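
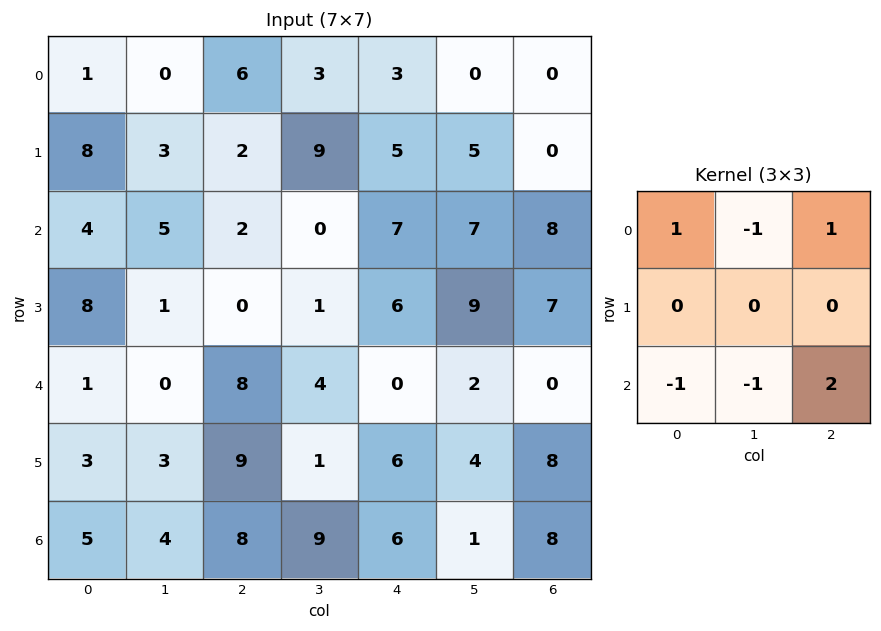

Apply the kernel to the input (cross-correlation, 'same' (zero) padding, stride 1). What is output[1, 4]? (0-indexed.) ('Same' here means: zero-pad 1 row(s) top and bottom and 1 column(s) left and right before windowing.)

The receptive field on the zero-padded input at this output position is [3 3 0 / 9 5 5 / 0 7 7]. Elementwise product with the kernel and sum: 3·1 + 3·-1 + 0·1 + 0·-1 + 7·-1 + 7·2.

7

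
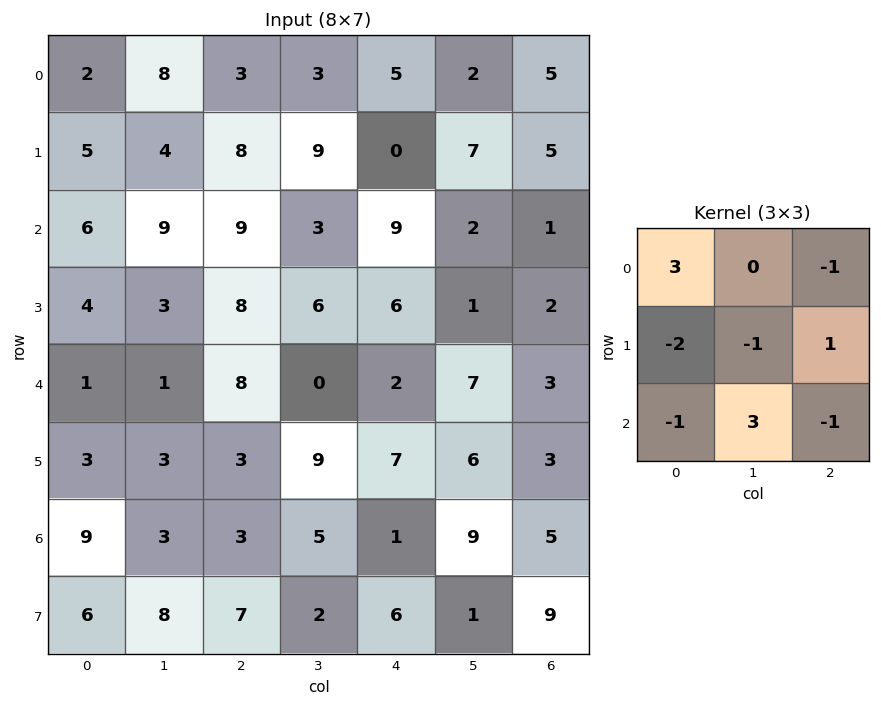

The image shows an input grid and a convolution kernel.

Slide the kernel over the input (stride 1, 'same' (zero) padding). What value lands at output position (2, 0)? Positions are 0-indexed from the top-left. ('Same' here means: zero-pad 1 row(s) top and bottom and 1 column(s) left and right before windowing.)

8

The receptive field on the zero-padded input at this output position is [0 5 4 / 0 6 9 / 0 4 3]. Elementwise product with the kernel and sum: 0·3 + 4·-1 + 0·-2 + 6·-1 + 9·1 + 0·-1 + 4·3 + 3·-1.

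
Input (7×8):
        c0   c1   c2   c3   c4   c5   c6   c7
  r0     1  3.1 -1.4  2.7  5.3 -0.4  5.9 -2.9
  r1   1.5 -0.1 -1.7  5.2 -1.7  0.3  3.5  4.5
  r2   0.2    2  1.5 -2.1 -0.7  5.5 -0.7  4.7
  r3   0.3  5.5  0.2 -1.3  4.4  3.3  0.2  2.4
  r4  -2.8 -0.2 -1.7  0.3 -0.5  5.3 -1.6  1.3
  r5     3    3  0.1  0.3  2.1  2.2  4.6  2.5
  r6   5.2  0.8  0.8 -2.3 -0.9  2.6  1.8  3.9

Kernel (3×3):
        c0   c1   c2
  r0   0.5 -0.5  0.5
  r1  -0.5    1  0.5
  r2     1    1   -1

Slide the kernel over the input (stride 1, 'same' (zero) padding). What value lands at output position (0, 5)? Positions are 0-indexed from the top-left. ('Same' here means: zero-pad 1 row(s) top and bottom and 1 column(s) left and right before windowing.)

The receptive field on the zero-padded input at this output position is [0 0 0 / 5.3 -0.4 5.9 / -1.7 0.3 3.5]. Elementwise product with the kernel and sum: 0·0.5 + 0·-0.5 + 0·0.5 + 5.3·-0.5 + -0.4·1 + 5.9·0.5 + -1.7·1 + 0.3·1 + 3.5·-1.

-5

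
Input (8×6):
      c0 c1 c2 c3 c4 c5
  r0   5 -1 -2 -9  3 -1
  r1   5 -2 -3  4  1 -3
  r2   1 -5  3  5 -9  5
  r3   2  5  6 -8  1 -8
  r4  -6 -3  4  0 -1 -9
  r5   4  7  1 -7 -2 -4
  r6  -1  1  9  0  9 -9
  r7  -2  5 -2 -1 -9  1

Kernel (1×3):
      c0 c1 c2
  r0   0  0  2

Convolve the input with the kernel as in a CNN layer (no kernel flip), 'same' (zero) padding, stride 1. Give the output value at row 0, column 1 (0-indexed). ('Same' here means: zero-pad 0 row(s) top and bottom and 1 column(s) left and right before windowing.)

-4

The receptive field on the zero-padded input at this output position is [5 -1 -2]. Elementwise product with the kernel and sum: -2·2.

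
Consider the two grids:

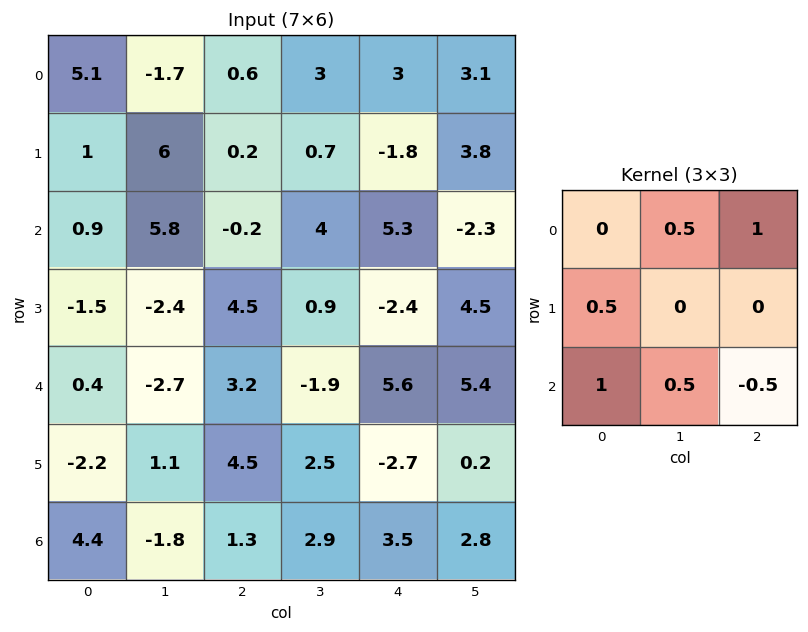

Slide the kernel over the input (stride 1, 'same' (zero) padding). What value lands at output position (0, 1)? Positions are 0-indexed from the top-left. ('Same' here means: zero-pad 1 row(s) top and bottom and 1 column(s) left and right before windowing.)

The receptive field on the zero-padded input at this output position is [0 0 0 / 5.1 -1.7 0.6 / 1 6 0.2]. Elementwise product with the kernel and sum: 0·0.5 + 0·1 + 5.1·0.5 + 1·1 + 6·0.5 + 0.2·-0.5.

6.45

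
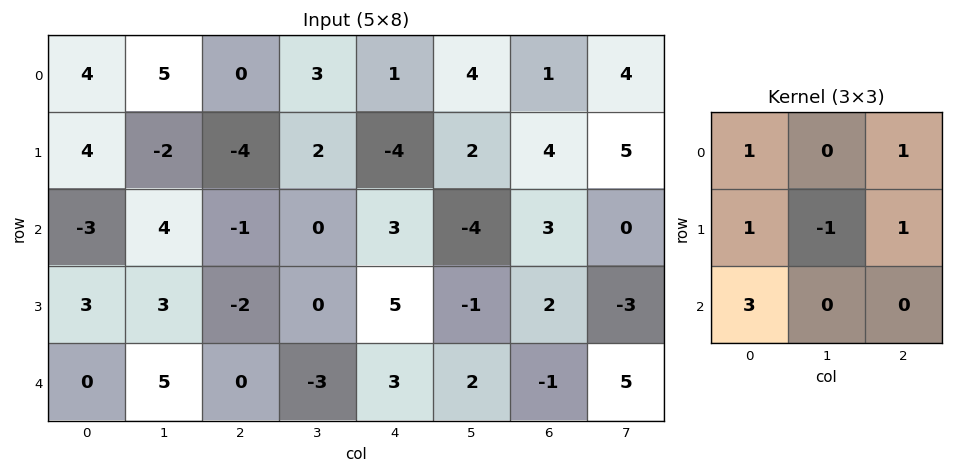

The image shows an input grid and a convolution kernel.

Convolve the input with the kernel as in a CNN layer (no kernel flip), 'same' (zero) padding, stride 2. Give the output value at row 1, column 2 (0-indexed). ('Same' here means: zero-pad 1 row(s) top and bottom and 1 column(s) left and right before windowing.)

The receptive field on the zero-padded input at this output position is [2 -4 2 / 0 3 -4 / 0 5 -1]. Elementwise product with the kernel and sum: 2·1 + 2·1 + 0·1 + 3·-1 + -4·1 + 0·3.

-3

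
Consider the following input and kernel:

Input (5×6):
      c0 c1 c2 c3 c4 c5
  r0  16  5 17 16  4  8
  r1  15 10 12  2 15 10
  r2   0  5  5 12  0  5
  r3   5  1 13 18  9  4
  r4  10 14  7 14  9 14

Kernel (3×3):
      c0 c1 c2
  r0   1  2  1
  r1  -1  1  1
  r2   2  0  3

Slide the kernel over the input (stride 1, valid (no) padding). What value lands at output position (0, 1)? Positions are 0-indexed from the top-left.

The receptive field on the input at this output position is [5 17 16 / 10 12 2 / 5 5 12]. Elementwise product with the kernel and sum: 5·1 + 17·2 + 16·1 + 10·-1 + 12·1 + 2·1 + 5·2 + 12·3.

105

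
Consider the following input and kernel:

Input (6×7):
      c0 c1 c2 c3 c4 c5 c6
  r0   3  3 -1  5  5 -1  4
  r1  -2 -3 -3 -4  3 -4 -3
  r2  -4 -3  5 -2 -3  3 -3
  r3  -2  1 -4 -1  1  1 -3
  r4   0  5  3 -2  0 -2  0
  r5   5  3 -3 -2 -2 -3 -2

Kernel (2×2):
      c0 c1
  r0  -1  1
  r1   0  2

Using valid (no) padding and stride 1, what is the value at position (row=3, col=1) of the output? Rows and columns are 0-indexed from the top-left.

1

The receptive field on the input at this output position is [1 -4 / 5 3]. Elementwise product with the kernel and sum: 1·-1 + -4·1 + 3·2.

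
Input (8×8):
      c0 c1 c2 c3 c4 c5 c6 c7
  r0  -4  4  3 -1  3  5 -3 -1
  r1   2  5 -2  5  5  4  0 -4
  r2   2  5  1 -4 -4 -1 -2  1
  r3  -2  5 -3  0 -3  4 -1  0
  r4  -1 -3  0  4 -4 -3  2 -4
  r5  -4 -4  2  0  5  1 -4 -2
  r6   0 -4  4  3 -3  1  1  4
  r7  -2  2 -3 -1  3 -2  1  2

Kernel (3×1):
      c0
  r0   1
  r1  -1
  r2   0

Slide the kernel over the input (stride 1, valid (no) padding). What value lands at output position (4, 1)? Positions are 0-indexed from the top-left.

1

The receptive field on the input at this output position is [-3 / -4 / -4]. Elementwise product with the kernel and sum: -3·1 + -4·-1.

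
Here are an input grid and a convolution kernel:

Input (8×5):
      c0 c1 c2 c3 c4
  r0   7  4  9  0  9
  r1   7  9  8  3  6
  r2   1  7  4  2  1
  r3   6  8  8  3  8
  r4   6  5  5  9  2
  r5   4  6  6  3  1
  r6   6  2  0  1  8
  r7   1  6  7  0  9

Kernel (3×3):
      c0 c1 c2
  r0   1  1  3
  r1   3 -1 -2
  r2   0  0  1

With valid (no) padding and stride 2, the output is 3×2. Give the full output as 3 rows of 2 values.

Output[0,0]: The receptive field on the input at this output position is [7 4 9 / 7 9 8 / 1 7 4]. Elementwise product with the kernel and sum: 7·1 + 4·1 + 9·3 + 7·3 + 9·-1 + 8·-2 + 4·1.
Output[0,1]: The receptive field on the input at this output position is [9 0 9 / 8 3 6 / 4 2 1]. Elementwise product with the kernel and sum: 9·1 + 0·1 + 9·3 + 8·3 + 3·-1 + 6·-2 + 1·1.

38 46
19 16
20 41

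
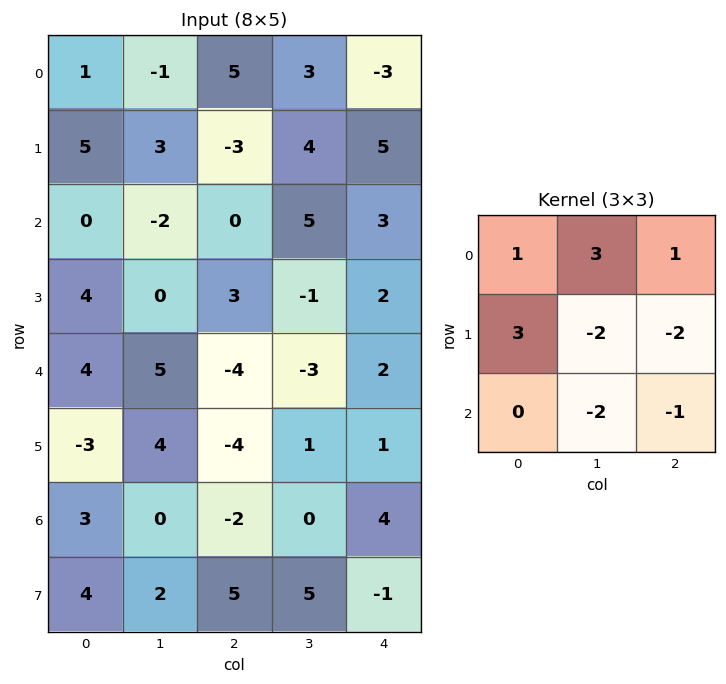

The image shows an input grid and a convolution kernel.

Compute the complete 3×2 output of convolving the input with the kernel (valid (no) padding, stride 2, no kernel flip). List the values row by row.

Output[0,0]: The receptive field on the input at this output position is [1 -1 5 / 5 3 -3 / 0 -2 0]. Elementwise product with the kernel and sum: 1·1 + -1·3 + 5·1 + 5·3 + 3·-2 + -3·-2 + -2·-2 + 0·-1.

22 -29
-6 29
8 -31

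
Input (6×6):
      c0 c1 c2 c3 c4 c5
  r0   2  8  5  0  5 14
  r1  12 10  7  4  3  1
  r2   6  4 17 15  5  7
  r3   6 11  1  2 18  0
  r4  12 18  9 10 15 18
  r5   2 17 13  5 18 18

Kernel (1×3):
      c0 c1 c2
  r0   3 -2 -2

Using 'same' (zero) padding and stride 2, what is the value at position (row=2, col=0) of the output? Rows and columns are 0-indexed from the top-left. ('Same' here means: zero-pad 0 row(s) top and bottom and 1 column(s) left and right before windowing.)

-60

The receptive field on the zero-padded input at this output position is [0 12 18]. Elementwise product with the kernel and sum: 0·3 + 12·-2 + 18·-2.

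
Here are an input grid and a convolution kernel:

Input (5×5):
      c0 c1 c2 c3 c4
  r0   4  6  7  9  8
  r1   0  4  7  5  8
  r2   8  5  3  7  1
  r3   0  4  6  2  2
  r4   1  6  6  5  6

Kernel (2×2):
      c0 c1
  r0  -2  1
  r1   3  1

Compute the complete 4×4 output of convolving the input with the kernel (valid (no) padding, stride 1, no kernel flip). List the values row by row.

Output[0,0]: The receptive field on the input at this output position is [4 6 / 0 4]. Elementwise product with the kernel and sum: 4·-2 + 6·1 + 0·3 + 4·1.

2 14 21 13
33 17 7 20
-7 11 21 -5
13 22 13 19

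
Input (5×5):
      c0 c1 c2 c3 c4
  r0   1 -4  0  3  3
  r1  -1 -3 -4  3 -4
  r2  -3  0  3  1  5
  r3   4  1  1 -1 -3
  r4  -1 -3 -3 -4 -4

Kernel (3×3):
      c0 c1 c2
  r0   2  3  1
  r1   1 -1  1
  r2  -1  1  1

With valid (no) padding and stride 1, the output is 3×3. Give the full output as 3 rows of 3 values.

-6 3 4
-17 -18 -1
-4 5 8

Output[0,0]: The receptive field on the input at this output position is [1 -4 0 / -1 -3 -4 / -3 0 3]. Elementwise product with the kernel and sum: 1·2 + -4·3 + 0·1 + -1·1 + -3·-1 + -4·1 + -3·-1 + 0·1 + 3·1.
Output[0,1]: The receptive field on the input at this output position is [-4 0 3 / -3 -4 3 / 0 3 1]. Elementwise product with the kernel and sum: -4·2 + 0·3 + 3·1 + -3·1 + -4·-1 + 3·1 + 0·-1 + 3·1 + 1·1.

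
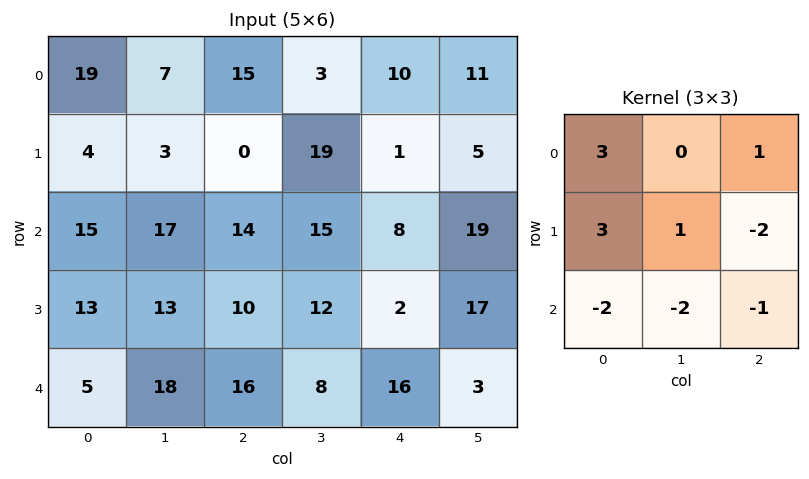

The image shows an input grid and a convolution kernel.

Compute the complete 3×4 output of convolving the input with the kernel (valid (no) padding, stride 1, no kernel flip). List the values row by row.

9 -82 6 3
-16 5 -4 32
29 15 24 17

Output[0,0]: The receptive field on the input at this output position is [19 7 15 / 4 3 0 / 15 17 14]. Elementwise product with the kernel and sum: 19·3 + 15·1 + 4·3 + 3·1 + 0·-2 + 15·-2 + 17·-2 + 14·-1.
Output[0,1]: The receptive field on the input at this output position is [7 15 3 / 3 0 19 / 17 14 15]. Elementwise product with the kernel and sum: 7·3 + 3·1 + 3·3 + 0·1 + 19·-2 + 17·-2 + 14·-2 + 15·-1.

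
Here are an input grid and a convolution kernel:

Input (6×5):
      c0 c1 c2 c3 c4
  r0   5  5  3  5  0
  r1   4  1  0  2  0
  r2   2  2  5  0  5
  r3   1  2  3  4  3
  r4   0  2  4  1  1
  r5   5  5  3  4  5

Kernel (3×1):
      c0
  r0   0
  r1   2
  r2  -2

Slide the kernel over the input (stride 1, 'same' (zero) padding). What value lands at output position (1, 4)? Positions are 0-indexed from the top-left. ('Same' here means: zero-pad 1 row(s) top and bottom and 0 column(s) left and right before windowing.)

-10

The receptive field on the zero-padded input at this output position is [0 / 0 / 5]. Elementwise product with the kernel and sum: 0·2 + 5·-2.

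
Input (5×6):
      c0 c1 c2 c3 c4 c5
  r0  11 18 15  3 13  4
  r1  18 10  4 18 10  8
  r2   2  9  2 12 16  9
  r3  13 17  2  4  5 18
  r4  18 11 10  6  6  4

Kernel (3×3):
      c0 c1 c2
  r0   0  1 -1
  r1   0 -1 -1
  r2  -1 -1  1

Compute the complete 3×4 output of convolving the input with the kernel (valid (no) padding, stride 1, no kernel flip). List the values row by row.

-20 -9 -36 -28
-33 -43 -21 -14
-31 -31 -23 -24

Output[0,0]: The receptive field on the input at this output position is [11 18 15 / 18 10 4 / 2 9 2]. Elementwise product with the kernel and sum: 18·1 + 15·-1 + 10·-1 + 4·-1 + 2·-1 + 9·-1 + 2·1.
Output[0,1]: The receptive field on the input at this output position is [18 15 3 / 10 4 18 / 9 2 12]. Elementwise product with the kernel and sum: 15·1 + 3·-1 + 4·-1 + 18·-1 + 9·-1 + 2·-1 + 12·1.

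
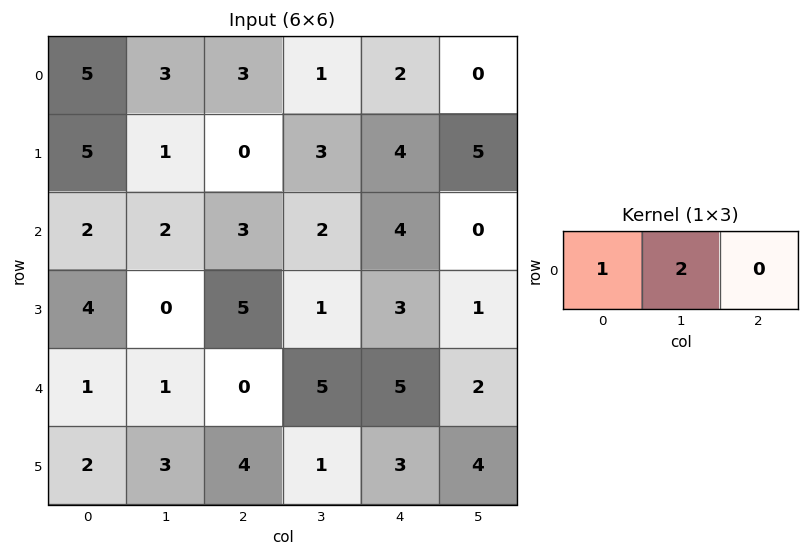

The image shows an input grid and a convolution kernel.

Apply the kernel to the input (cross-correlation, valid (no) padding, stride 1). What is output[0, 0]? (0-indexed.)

The receptive field on the input at this output position is [5 3 3]. Elementwise product with the kernel and sum: 5·1 + 3·2.

11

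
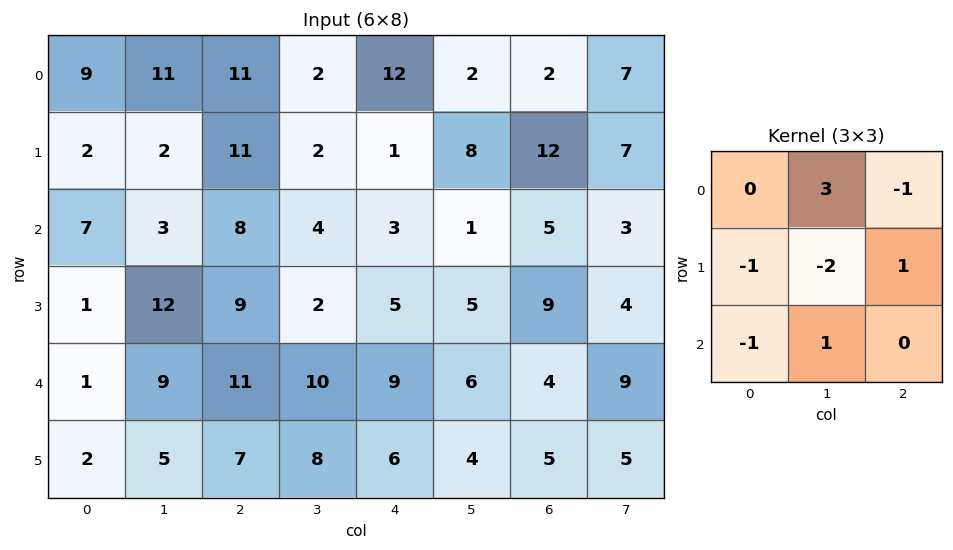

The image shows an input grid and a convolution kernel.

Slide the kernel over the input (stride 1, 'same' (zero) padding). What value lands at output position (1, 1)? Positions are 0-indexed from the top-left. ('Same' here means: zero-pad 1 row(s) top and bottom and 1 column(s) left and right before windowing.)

The receptive field on the zero-padded input at this output position is [9 11 11 / 2 2 11 / 7 3 8]. Elementwise product with the kernel and sum: 11·3 + 11·-1 + 2·-1 + 2·-2 + 11·1 + 7·-1 + 3·1.

23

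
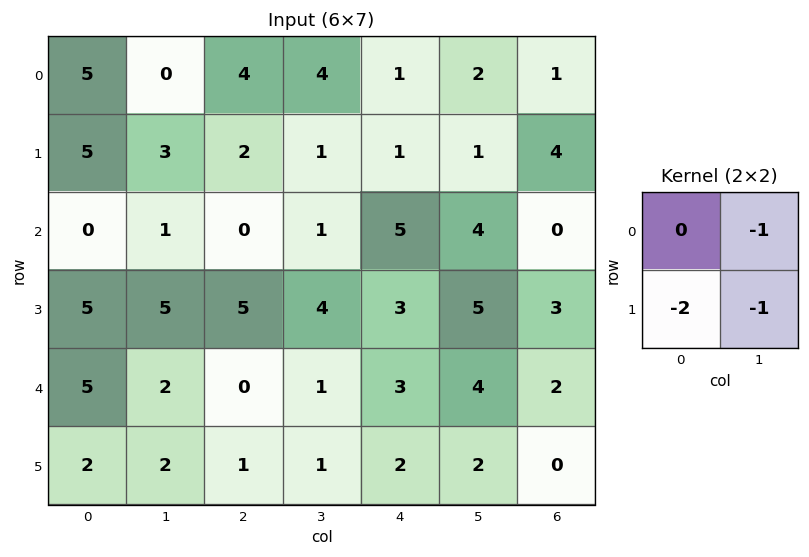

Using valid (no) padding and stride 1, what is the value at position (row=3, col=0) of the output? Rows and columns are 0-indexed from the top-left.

The receptive field on the input at this output position is [5 5 / 5 2]. Elementwise product with the kernel and sum: 5·-1 + 5·-2 + 2·-1.

-17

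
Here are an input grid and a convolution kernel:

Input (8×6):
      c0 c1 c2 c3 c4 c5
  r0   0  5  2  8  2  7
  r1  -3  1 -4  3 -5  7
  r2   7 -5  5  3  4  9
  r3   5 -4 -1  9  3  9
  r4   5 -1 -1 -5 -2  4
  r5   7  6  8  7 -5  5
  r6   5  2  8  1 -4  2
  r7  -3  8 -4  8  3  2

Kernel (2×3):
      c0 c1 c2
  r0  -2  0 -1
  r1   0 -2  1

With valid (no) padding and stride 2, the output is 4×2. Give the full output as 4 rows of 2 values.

Output[0,0]: The receptive field on the input at this output position is [0 5 2 / -3 1 -4]. Elementwise product with the kernel and sum: 0·-2 + 2·-1 + 1·-2 + -4·1.

-8 -17
-12 -29
-13 -15
-38 -25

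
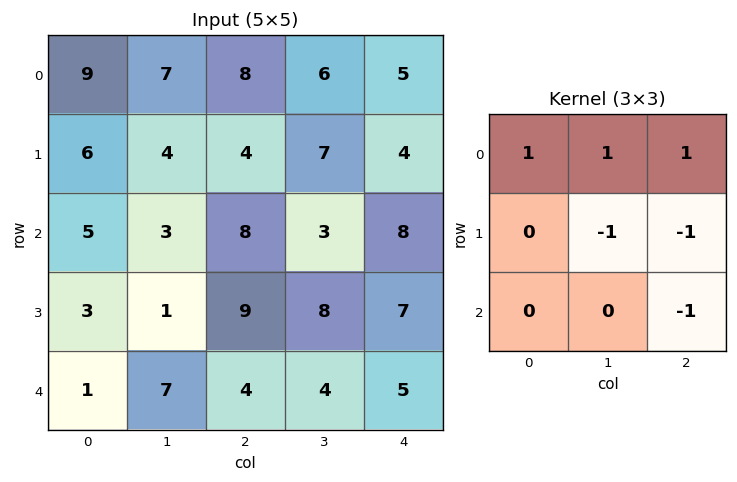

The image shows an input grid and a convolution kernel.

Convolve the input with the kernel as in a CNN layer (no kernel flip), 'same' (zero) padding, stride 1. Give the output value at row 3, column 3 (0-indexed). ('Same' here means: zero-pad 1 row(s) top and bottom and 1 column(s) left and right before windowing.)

The receptive field on the zero-padded input at this output position is [8 3 8 / 9 8 7 / 4 4 5]. Elementwise product with the kernel and sum: 8·1 + 3·1 + 8·1 + 8·-1 + 7·-1 + 5·-1.

-1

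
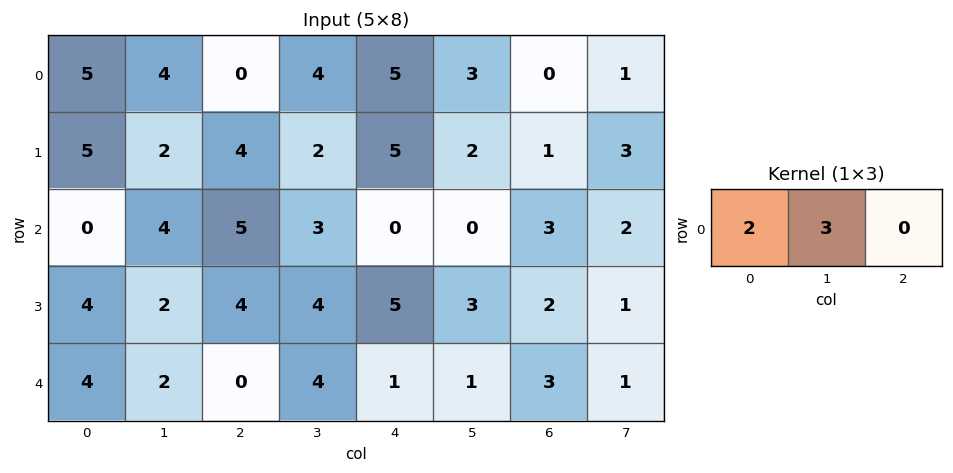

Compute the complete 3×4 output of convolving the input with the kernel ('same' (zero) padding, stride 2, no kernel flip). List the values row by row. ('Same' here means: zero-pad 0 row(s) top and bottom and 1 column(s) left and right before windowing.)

Output[0,0]: The receptive field on the zero-padded input at this output position is [0 5 4]. Elementwise product with the kernel and sum: 0·2 + 5·3.

15 8 23 6
0 23 6 9
12 4 11 11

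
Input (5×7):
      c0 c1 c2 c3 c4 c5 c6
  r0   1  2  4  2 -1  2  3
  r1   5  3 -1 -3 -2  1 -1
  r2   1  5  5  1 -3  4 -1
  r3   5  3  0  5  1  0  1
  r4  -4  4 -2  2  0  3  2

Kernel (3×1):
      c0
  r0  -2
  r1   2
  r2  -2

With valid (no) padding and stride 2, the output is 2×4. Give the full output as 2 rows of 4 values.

Output[0,0]: The receptive field on the input at this output position is [1 / 5 / 1]. Elementwise product with the kernel and sum: 1·-2 + 5·2 + 1·-2.
Output[0,1]: The receptive field on the input at this output position is [4 / -1 / 5]. Elementwise product with the kernel and sum: 4·-2 + -1·2 + 5·-2.

6 -20 4 -6
16 -6 8 0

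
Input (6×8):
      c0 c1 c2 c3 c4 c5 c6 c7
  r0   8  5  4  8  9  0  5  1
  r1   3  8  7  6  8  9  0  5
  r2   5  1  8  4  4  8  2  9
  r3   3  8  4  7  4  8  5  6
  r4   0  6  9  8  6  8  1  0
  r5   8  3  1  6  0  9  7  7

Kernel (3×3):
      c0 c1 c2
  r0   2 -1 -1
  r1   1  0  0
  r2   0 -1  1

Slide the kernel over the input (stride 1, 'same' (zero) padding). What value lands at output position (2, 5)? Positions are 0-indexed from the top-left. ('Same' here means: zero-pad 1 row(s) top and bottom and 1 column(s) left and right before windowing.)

The receptive field on the zero-padded input at this output position is [8 9 0 / 4 8 2 / 4 8 5]. Elementwise product with the kernel and sum: 8·2 + 9·-1 + 0·-1 + 4·1 + 8·-1 + 5·1.

8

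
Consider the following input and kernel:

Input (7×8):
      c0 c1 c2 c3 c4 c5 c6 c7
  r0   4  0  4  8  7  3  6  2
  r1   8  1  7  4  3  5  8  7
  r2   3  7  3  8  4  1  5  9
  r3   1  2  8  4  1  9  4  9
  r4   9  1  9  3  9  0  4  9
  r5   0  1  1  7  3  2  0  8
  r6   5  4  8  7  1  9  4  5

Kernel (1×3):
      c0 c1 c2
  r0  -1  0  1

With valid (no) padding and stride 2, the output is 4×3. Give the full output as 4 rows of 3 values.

Output[0,0]: The receptive field on the input at this output position is [4 0 4]. Elementwise product with the kernel and sum: 4·-1 + 4·1.
Output[0,1]: The receptive field on the input at this output position is [4 8 7]. Elementwise product with the kernel and sum: 4·-1 + 7·1.

0 3 -1
0 1 1
0 0 -5
3 -7 3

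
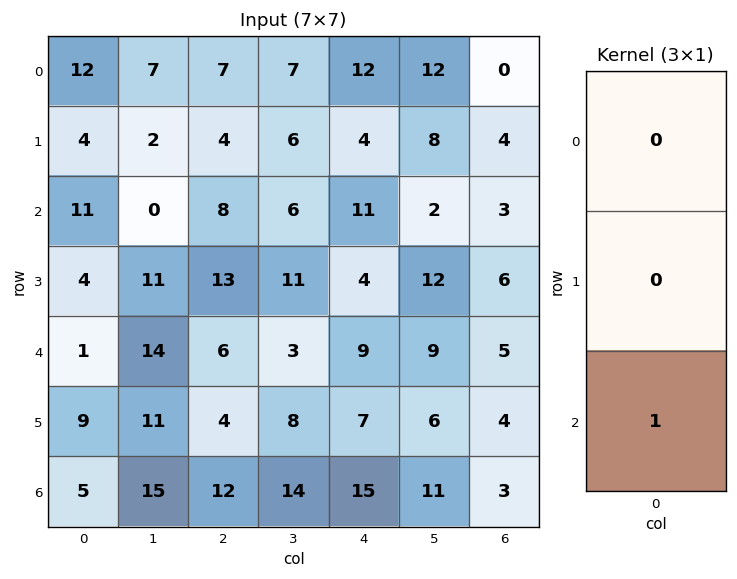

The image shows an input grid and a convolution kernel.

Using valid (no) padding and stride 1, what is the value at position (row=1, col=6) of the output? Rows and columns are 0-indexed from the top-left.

6

The receptive field on the input at this output position is [4 / 3 / 6]. Elementwise product with the kernel and sum: 6·1.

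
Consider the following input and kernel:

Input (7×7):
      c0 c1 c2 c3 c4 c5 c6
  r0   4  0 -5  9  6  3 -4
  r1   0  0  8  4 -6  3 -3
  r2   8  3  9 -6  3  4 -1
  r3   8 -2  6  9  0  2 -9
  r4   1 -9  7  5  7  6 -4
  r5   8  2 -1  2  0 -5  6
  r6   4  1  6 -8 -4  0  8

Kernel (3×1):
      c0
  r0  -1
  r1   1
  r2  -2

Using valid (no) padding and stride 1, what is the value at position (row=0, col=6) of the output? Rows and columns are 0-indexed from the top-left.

The receptive field on the input at this output position is [-4 / -3 / -1]. Elementwise product with the kernel and sum: -4·-1 + -3·1 + -1·-2.

3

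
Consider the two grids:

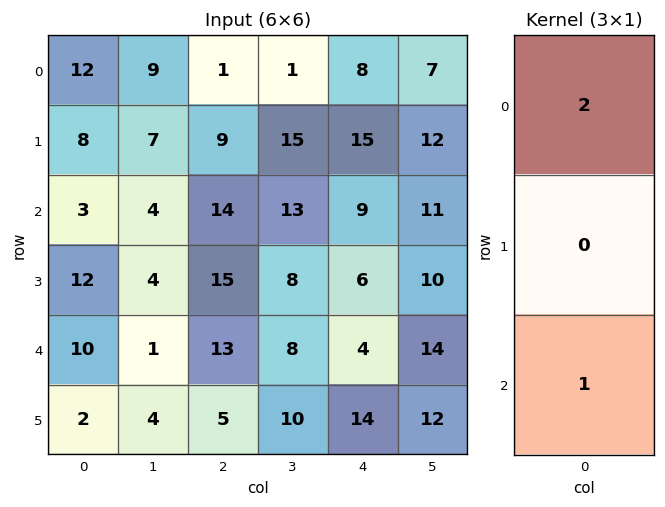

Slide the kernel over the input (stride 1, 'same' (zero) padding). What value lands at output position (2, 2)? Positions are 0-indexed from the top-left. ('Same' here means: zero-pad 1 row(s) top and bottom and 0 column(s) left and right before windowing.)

The receptive field on the zero-padded input at this output position is [9 / 14 / 15]. Elementwise product with the kernel and sum: 9·2 + 15·1.

33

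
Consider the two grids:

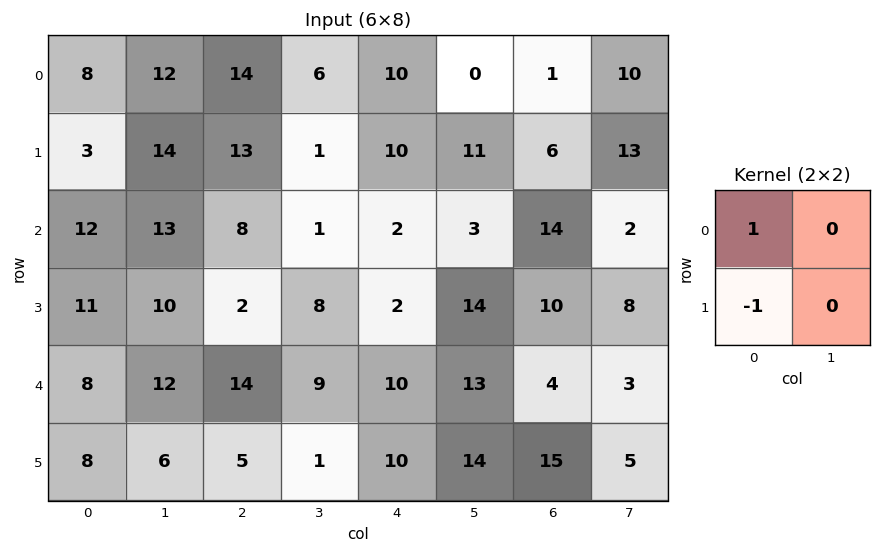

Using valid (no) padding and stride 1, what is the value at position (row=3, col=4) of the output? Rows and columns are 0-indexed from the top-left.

The receptive field on the input at this output position is [2 14 / 10 13]. Elementwise product with the kernel and sum: 2·1 + 10·-1.

-8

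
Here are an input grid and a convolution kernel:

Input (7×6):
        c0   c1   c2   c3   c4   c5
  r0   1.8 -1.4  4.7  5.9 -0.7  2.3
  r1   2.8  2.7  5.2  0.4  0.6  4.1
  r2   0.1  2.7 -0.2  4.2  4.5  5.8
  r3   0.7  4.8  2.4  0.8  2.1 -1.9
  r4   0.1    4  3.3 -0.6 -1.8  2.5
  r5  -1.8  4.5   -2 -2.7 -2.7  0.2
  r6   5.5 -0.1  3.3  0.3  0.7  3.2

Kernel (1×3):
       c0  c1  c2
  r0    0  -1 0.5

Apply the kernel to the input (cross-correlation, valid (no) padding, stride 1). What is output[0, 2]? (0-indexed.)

-6.25

The receptive field on the input at this output position is [4.7 5.9 -0.7]. Elementwise product with the kernel and sum: 5.9·-1 + -0.7·0.5.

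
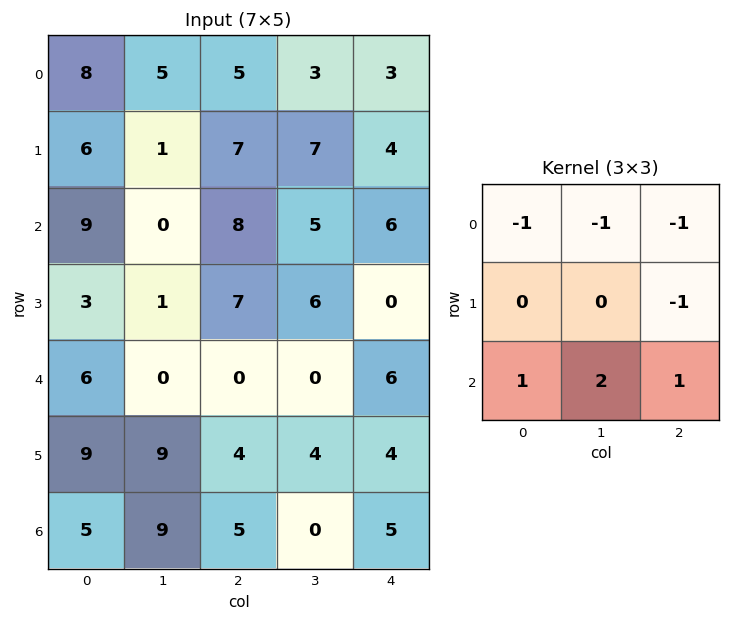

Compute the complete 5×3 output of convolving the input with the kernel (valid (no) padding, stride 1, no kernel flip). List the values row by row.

-8 1 9
-10 1 -5
-18 -19 -13
20 7 -3
18 15 0

Output[0,0]: The receptive field on the input at this output position is [8 5 5 / 6 1 7 / 9 0 8]. Elementwise product with the kernel and sum: 8·-1 + 5·-1 + 5·-1 + 7·-1 + 9·1 + 0·2 + 8·1.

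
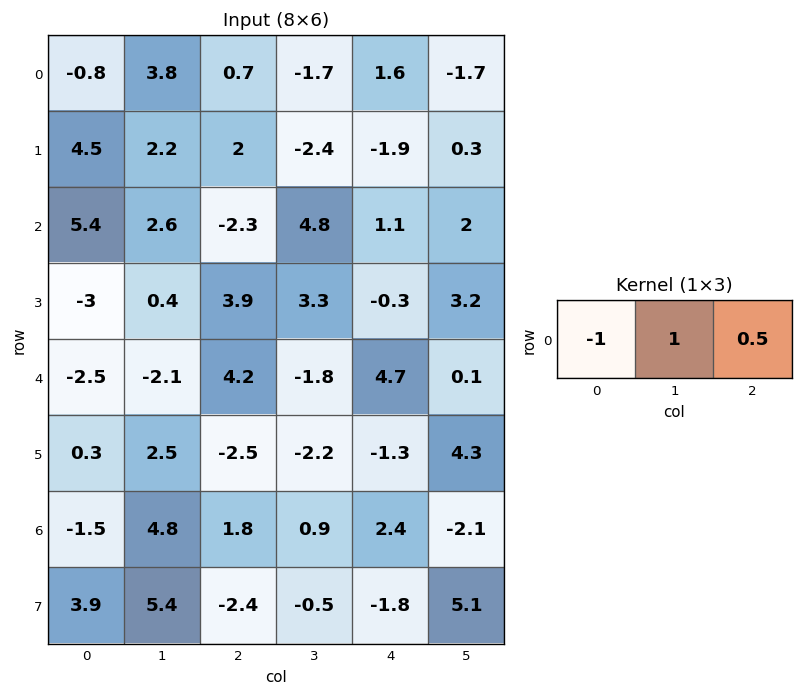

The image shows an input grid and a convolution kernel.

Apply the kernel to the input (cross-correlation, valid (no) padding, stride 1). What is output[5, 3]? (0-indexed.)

The receptive field on the input at this output position is [-2.2 -1.3 4.3]. Elementwise product with the kernel and sum: -2.2·-1 + -1.3·1 + 4.3·0.5.

3.05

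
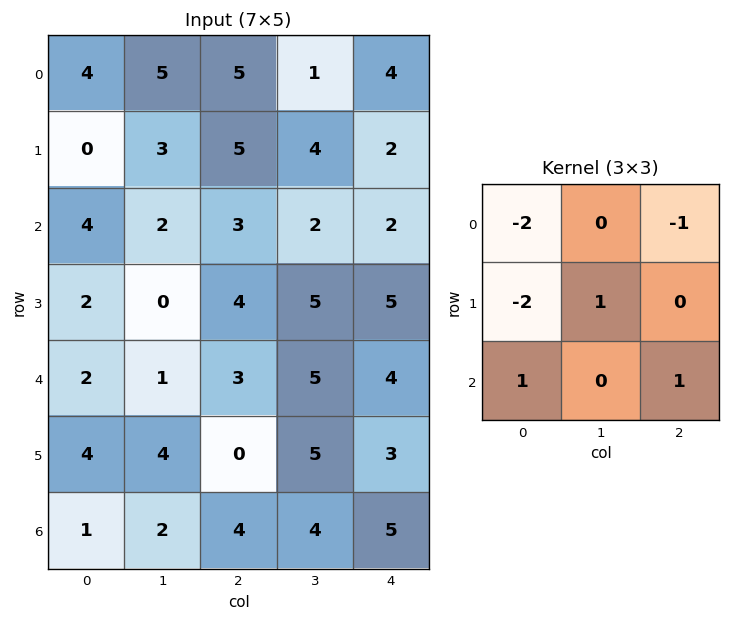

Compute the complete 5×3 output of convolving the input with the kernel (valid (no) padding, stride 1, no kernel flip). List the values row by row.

Output[0,0]: The receptive field on the input at this output position is [4 5 5 / 0 3 5 / 4 2 3]. Elementwise product with the kernel and sum: 4·-2 + 5·-1 + 0·-2 + 3·1 + 4·1 + 3·1.

-3 -8 -15
-5 -6 -7
-10 4 -4
-7 5 -11
-6 -9 4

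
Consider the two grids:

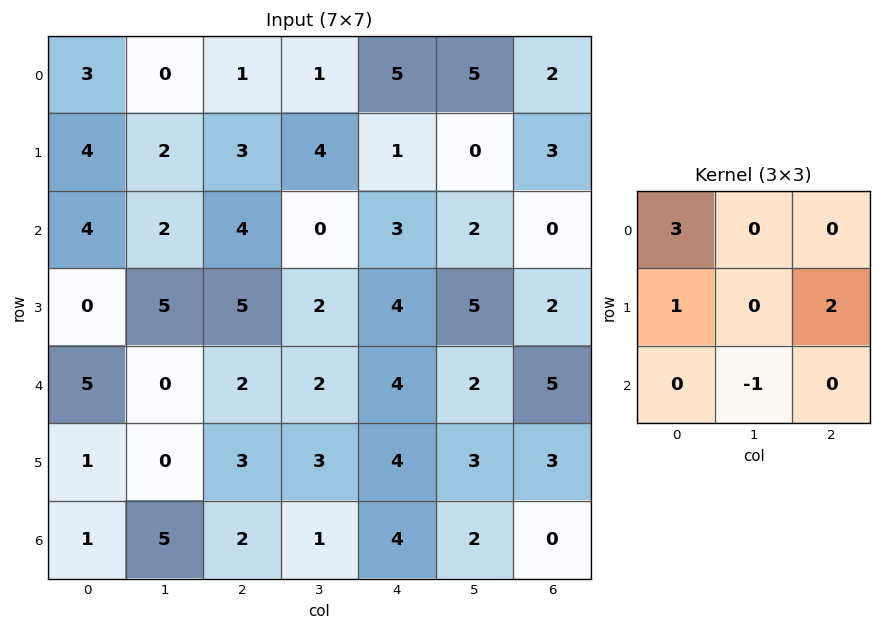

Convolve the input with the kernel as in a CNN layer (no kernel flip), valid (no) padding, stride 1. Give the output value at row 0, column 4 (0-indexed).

The receptive field on the input at this output position is [5 5 2 / 1 0 3 / 3 2 0]. Elementwise product with the kernel and sum: 5·3 + 1·1 + 3·2 + 2·-1.

20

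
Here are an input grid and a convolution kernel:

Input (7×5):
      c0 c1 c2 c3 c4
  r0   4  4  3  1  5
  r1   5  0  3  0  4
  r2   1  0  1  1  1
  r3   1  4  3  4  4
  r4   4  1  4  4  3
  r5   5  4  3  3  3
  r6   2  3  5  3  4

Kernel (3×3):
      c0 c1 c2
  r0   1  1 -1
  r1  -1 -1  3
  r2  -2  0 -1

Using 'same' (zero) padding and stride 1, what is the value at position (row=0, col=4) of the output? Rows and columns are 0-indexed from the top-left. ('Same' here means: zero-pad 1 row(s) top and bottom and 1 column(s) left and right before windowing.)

-6

The receptive field on the zero-padded input at this output position is [0 0 0 / 1 5 0 / 0 4 0]. Elementwise product with the kernel and sum: 0·1 + 0·1 + 0·-1 + 1·-1 + 5·-1 + 0·3 + 0·-2 + 0·-1.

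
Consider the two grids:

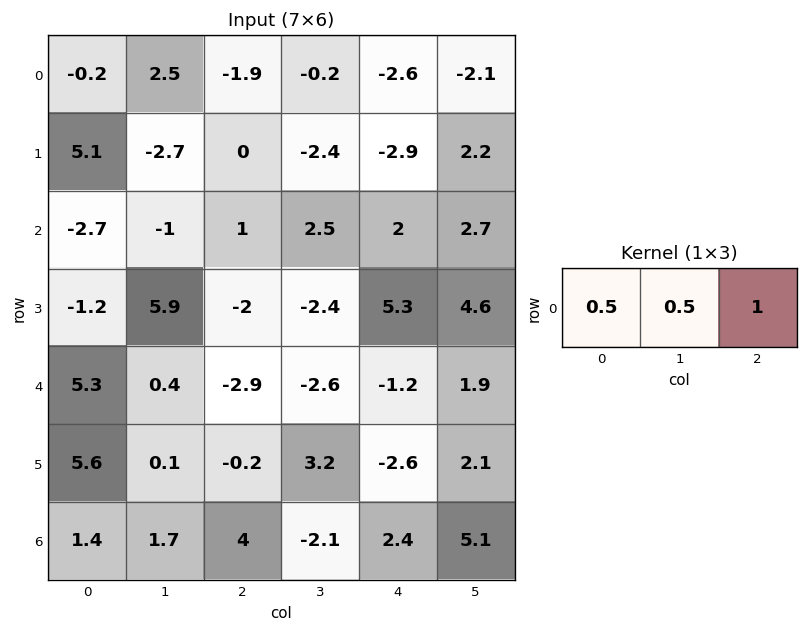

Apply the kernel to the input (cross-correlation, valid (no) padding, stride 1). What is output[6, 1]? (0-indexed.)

0.75

The receptive field on the input at this output position is [1.7 4 -2.1]. Elementwise product with the kernel and sum: 1.7·0.5 + 4·0.5 + -2.1·1.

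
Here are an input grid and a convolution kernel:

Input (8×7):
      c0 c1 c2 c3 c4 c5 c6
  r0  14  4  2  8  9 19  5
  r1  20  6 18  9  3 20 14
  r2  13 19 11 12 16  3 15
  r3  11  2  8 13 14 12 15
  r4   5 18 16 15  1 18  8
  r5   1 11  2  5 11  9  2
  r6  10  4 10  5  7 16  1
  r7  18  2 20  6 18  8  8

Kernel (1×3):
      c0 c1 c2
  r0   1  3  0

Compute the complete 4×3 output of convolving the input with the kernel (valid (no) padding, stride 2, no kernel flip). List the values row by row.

Output[0,0]: The receptive field on the input at this output position is [14 4 2]. Elementwise product with the kernel and sum: 14·1 + 4·3.
Output[0,1]: The receptive field on the input at this output position is [2 8 9]. Elementwise product with the kernel and sum: 2·1 + 8·3.

26 26 66
70 47 25
59 61 55
22 25 55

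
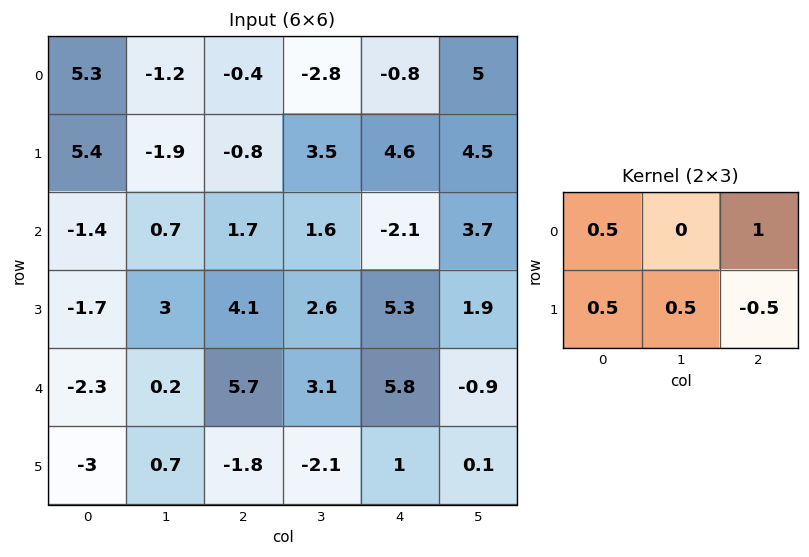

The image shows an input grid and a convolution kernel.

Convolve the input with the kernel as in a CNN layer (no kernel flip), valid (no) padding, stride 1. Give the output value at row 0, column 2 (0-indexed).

The receptive field on the input at this output position is [-0.4 -2.8 -0.8 / -0.8 3.5 4.6]. Elementwise product with the kernel and sum: -0.4·0.5 + -0.8·1 + -0.8·0.5 + 3.5·0.5 + 4.6·-0.5.

-1.95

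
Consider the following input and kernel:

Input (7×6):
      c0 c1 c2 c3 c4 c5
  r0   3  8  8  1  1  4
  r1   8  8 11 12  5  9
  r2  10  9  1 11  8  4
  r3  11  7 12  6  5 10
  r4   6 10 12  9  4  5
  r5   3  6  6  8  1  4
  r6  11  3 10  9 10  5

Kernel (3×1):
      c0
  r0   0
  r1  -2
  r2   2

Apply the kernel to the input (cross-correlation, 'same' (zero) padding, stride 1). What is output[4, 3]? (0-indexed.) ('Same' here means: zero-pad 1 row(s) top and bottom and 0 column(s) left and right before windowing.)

-2

The receptive field on the zero-padded input at this output position is [6 / 9 / 8]. Elementwise product with the kernel and sum: 9·-2 + 8·2.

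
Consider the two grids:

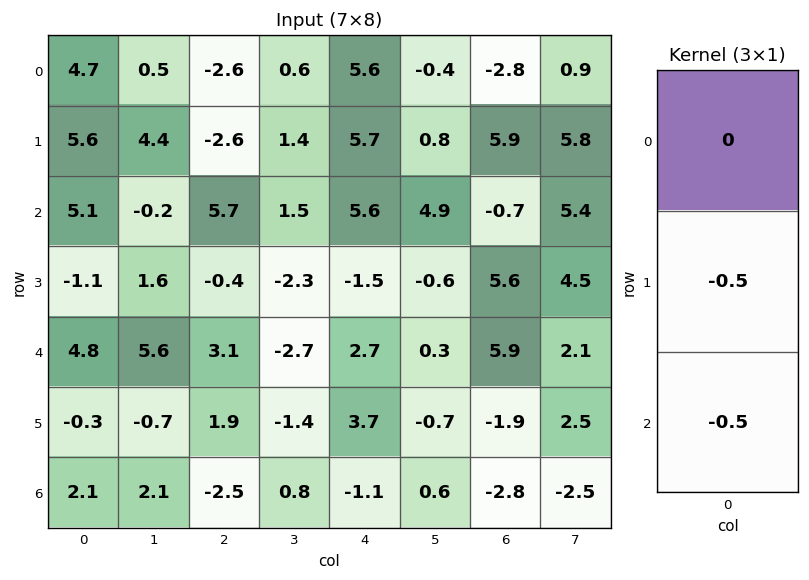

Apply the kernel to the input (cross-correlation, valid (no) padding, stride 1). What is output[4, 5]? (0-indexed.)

0.05

The receptive field on the input at this output position is [0.3 / -0.7 / 0.6]. Elementwise product with the kernel and sum: -0.7·-0.5 + 0.6·-0.5.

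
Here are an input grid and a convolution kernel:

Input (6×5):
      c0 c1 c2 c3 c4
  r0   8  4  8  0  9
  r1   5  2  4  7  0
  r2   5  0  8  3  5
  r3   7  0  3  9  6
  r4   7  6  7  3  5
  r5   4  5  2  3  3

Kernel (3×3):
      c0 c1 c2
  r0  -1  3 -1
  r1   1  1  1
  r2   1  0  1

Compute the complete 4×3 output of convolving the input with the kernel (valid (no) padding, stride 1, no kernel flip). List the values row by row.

20 36 7
20 23 42
11 42 26
16 24 38

Output[0,0]: The receptive field on the input at this output position is [8 4 8 / 5 2 4 / 5 0 8]. Elementwise product with the kernel and sum: 8·-1 + 4·3 + 8·-1 + 5·1 + 2·1 + 4·1 + 5·1 + 8·1.
Output[0,1]: The receptive field on the input at this output position is [4 8 0 / 2 4 7 / 0 8 3]. Elementwise product with the kernel and sum: 4·-1 + 8·3 + 0·-1 + 2·1 + 4·1 + 7·1 + 0·1 + 3·1.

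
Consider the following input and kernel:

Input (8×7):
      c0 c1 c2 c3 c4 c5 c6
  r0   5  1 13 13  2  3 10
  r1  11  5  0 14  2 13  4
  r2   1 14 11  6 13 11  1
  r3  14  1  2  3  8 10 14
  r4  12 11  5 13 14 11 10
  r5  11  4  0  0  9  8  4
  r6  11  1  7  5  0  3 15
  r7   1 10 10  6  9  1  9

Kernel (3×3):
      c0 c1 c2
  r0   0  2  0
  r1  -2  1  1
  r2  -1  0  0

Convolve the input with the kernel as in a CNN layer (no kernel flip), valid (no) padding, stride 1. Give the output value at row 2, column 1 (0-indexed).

The receptive field on the input at this output position is [14 11 6 / 1 2 3 / 11 5 13]. Elementwise product with the kernel and sum: 11·2 + 1·-2 + 2·1 + 3·1 + 11·-1.

14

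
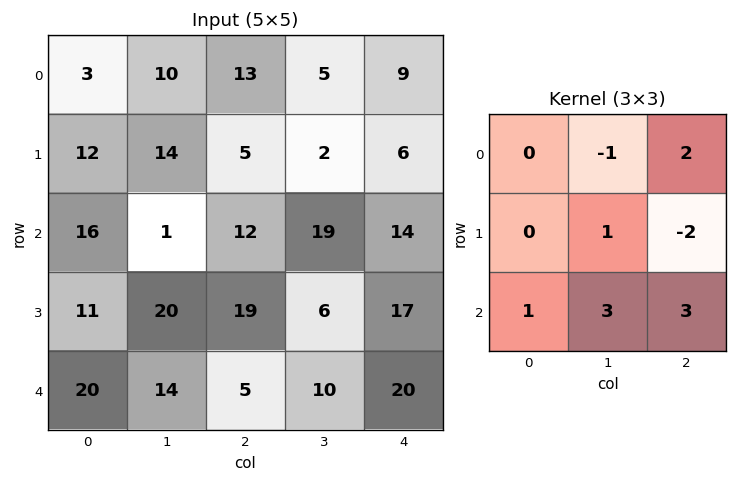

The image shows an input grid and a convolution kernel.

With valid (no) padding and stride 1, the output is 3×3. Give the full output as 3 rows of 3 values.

Output[0,0]: The receptive field on the input at this output position is [3 10 13 / 12 14 5 / 16 1 12]. Elementwise product with the kernel and sum: 10·-1 + 13·2 + 14·1 + 5·-2 + 16·1 + 1·3 + 12·3.

75 92 114
101 68 89
82 92 76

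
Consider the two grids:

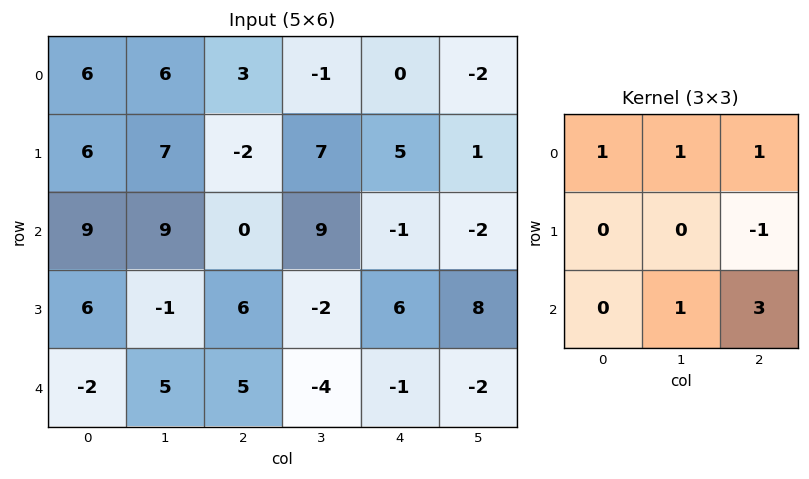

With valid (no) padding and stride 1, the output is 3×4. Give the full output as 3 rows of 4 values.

26 28 3 -11
28 3 27 45
32 13 -5 -9

Output[0,0]: The receptive field on the input at this output position is [6 6 3 / 6 7 -2 / 9 9 0]. Elementwise product with the kernel and sum: 6·1 + 6·1 + 3·1 + -2·-1 + 9·1 + 0·3.
Output[0,1]: The receptive field on the input at this output position is [6 3 -1 / 7 -2 7 / 9 0 9]. Elementwise product with the kernel and sum: 6·1 + 3·1 + -1·1 + 7·-1 + 0·1 + 9·3.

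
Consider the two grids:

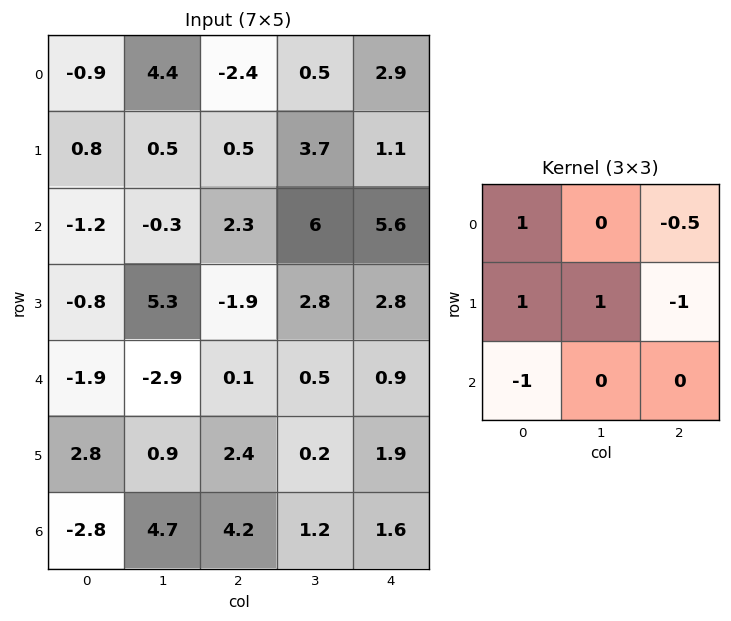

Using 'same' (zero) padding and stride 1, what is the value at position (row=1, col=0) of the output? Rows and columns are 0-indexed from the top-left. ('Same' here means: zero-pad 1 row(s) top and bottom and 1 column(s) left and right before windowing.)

-1.9

The receptive field on the zero-padded input at this output position is [0 -0.9 4.4 / 0 0.8 0.5 / 0 -1.2 -0.3]. Elementwise product with the kernel and sum: 0·1 + 4.4·-0.5 + 0·1 + 0.8·1 + 0.5·-1 + 0·-1.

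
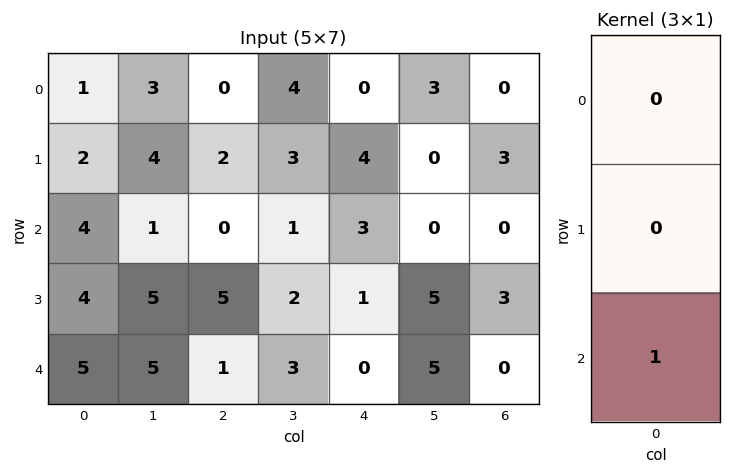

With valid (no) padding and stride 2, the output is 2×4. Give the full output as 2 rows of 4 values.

4 0 3 0
5 1 0 0

Output[0,0]: The receptive field on the input at this output position is [1 / 2 / 4]. Elementwise product with the kernel and sum: 4·1.
Output[0,1]: The receptive field on the input at this output position is [0 / 2 / 0]. Elementwise product with the kernel and sum: 0·1.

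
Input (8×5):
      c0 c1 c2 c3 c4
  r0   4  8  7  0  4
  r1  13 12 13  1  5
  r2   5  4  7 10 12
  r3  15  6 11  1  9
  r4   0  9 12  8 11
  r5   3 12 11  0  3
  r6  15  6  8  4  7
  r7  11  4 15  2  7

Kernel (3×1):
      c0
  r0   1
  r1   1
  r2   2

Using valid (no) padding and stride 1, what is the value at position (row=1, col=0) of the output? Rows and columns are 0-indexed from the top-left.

48

The receptive field on the input at this output position is [13 / 5 / 15]. Elementwise product with the kernel and sum: 13·1 + 5·1 + 15·2.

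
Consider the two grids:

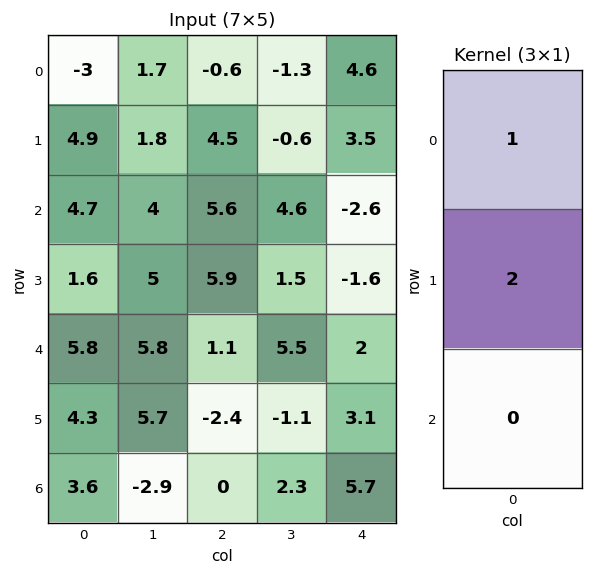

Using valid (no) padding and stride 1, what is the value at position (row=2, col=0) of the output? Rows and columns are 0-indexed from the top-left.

The receptive field on the input at this output position is [4.7 / 1.6 / 5.8]. Elementwise product with the kernel and sum: 4.7·1 + 1.6·2.

7.9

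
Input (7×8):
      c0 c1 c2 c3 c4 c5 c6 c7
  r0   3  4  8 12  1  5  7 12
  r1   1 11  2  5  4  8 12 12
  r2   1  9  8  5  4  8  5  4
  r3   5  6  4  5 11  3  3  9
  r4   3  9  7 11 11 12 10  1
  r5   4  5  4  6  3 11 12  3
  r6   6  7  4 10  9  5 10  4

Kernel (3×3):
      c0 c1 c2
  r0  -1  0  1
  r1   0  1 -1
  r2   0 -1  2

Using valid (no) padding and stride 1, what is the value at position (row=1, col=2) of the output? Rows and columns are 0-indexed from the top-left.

The receptive field on the input at this output position is [2 5 4 / 8 5 4 / 4 5 11]. Elementwise product with the kernel and sum: 2·-1 + 4·1 + 5·1 + 4·-1 + 5·-1 + 11·2.

20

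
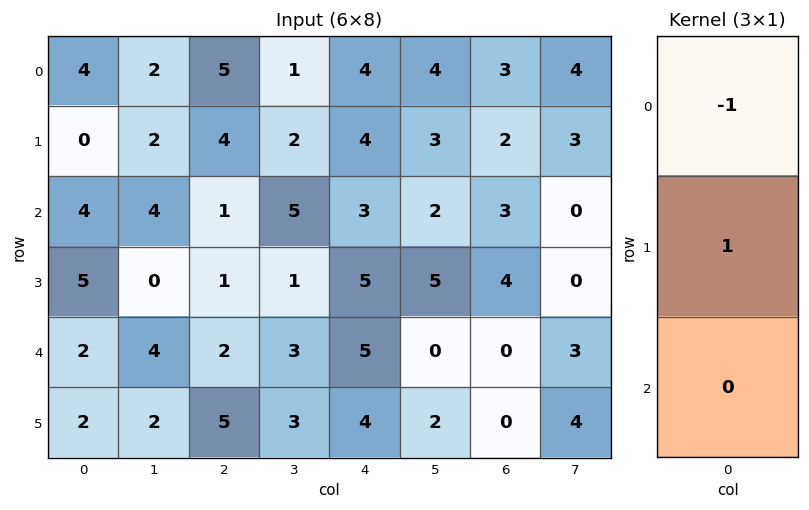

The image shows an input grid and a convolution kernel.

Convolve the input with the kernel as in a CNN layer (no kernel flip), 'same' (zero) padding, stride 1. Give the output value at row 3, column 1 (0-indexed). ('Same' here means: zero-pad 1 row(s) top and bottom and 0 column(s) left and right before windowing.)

The receptive field on the zero-padded input at this output position is [4 / 0 / 4]. Elementwise product with the kernel and sum: 4·-1 + 0·1.

-4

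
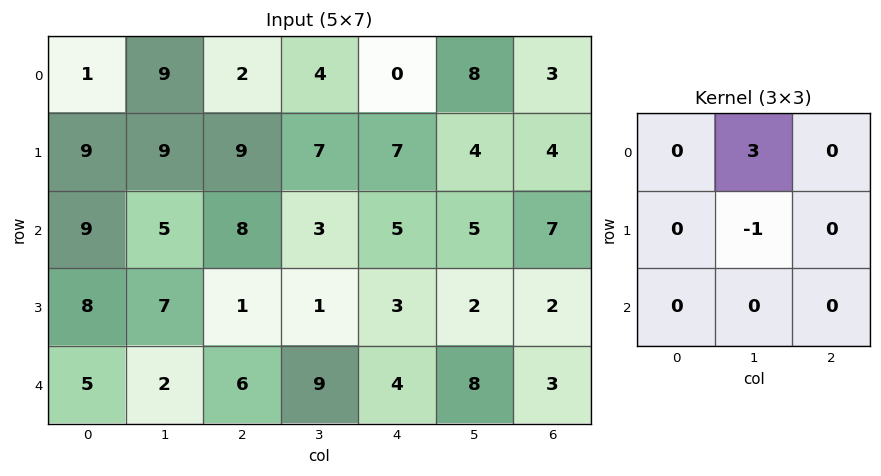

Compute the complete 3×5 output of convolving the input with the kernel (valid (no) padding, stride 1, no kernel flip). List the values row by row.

Output[0,0]: The receptive field on the input at this output position is [1 9 2 / 9 9 9 / 9 5 8]. Elementwise product with the kernel and sum: 9·3 + 9·-1.
Output[0,1]: The receptive field on the input at this output position is [9 2 4 / 9 9 7 / 5 8 3]. Elementwise product with the kernel and sum: 2·3 + 9·-1.

18 -3 5 -7 20
22 19 18 16 7
8 23 8 12 13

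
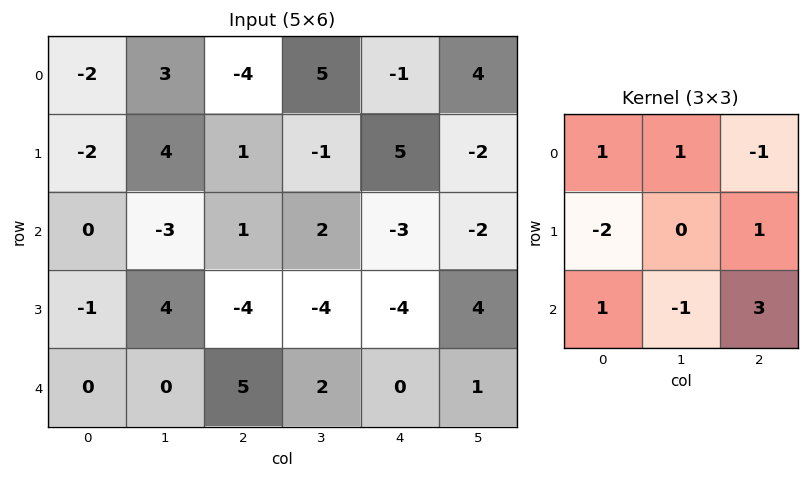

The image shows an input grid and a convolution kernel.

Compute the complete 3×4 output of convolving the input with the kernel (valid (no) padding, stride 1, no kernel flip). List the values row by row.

Output[0,0]: The receptive field on the input at this output position is [-2 3 -4 / -2 4 1 / 0 -3 1]. Elementwise product with the kernel and sum: -2·1 + 3·1 + -4·-1 + -2·-2 + 1·1 + 0·1 + -3·-1 + 1·3.

16 -13 -5 -1
-15 10 -22 12
9 -15 13 18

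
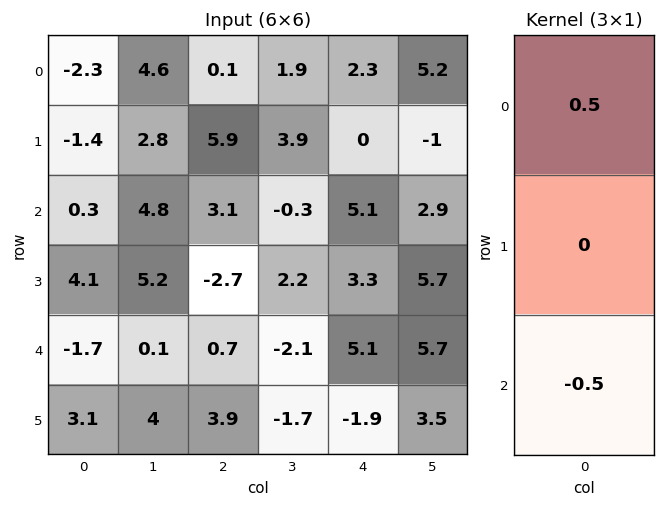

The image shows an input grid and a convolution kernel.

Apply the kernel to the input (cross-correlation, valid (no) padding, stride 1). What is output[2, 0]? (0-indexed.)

1

The receptive field on the input at this output position is [0.3 / 4.1 / -1.7]. Elementwise product with the kernel and sum: 0.3·0.5 + -1.7·-0.5.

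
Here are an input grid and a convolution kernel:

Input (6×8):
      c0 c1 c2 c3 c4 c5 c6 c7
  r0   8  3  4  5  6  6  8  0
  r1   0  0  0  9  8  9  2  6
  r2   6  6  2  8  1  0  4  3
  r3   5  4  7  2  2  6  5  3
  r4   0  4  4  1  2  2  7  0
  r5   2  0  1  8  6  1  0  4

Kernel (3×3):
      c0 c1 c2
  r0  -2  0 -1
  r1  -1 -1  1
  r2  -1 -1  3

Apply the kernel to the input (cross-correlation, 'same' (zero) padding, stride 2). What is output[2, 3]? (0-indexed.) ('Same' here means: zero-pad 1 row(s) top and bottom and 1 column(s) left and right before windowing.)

-13

The receptive field on the zero-padded input at this output position is [6 5 3 / 2 7 0 / 1 0 4]. Elementwise product with the kernel and sum: 6·-2 + 3·-1 + 2·-1 + 7·-1 + 0·1 + 1·-1 + 0·-1 + 4·3.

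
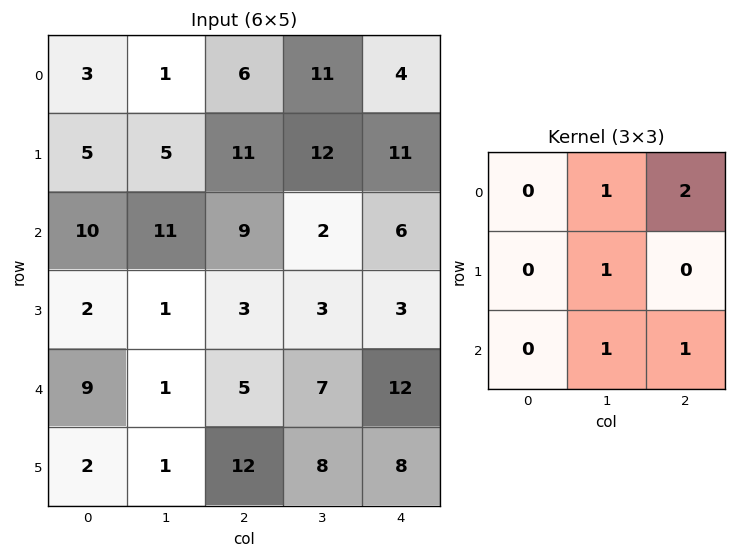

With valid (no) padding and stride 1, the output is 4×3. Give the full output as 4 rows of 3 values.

Output[0,0]: The receptive field on the input at this output position is [3 1 6 / 5 5 11 / 10 11 9]. Elementwise product with the kernel and sum: 1·1 + 6·2 + 5·1 + 11·1 + 9·1.

38 50 39
42 50 42
36 28 36
21 34 32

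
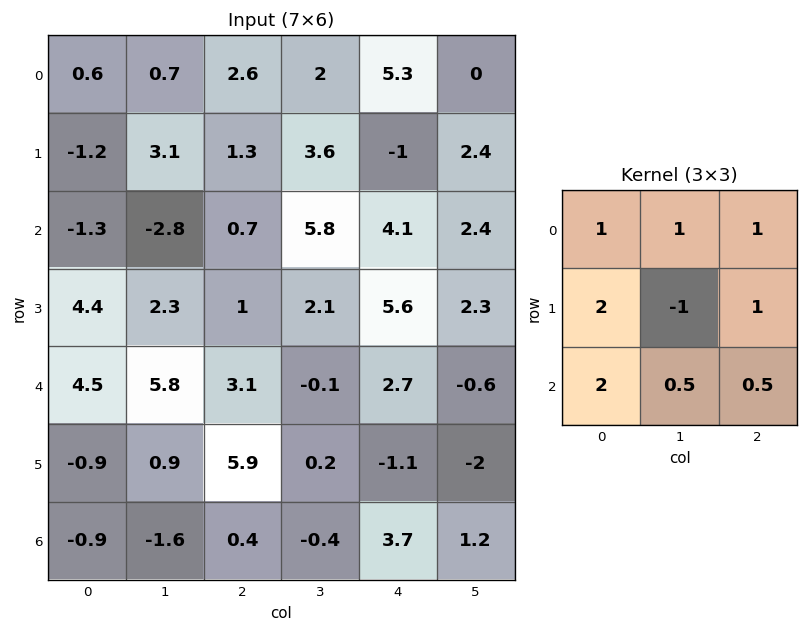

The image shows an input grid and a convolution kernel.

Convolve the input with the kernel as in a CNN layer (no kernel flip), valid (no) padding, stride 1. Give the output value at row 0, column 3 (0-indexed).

The receptive field on the input at this output position is [2 5.3 0 / 3.6 -1 2.4 / 5.8 4.1 2.4]. Elementwise product with the kernel and sum: 2·1 + 5.3·1 + 0·1 + 3.6·2 + -1·-1 + 2.4·1 + 5.8·2 + 4.1·0.5 + 2.4·0.5.

32.75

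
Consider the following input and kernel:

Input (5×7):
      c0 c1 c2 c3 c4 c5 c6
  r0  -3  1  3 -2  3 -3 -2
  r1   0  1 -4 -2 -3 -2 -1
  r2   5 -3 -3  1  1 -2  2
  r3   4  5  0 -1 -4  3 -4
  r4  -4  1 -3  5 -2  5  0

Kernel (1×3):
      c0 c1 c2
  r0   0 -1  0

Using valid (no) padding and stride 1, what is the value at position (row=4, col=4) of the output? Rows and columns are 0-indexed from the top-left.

The receptive field on the input at this output position is [-2 5 0]. Elementwise product with the kernel and sum: 5·-1.

-5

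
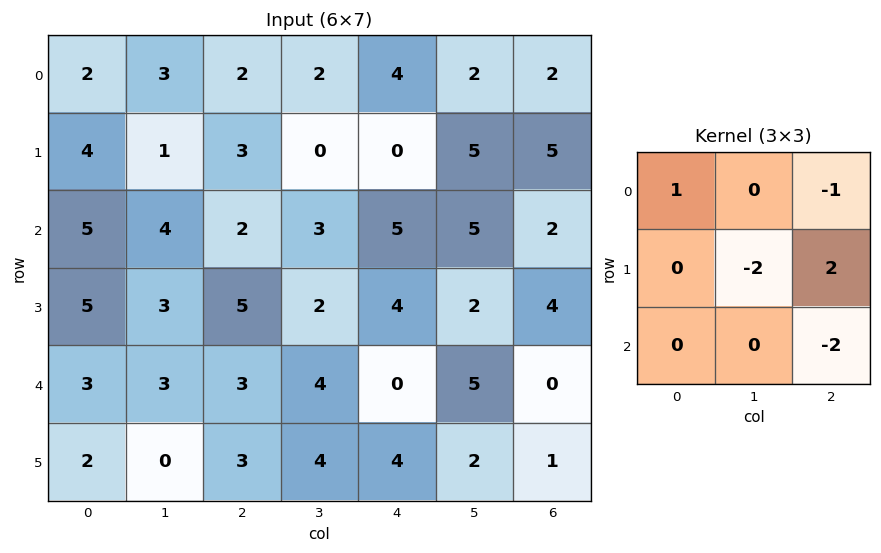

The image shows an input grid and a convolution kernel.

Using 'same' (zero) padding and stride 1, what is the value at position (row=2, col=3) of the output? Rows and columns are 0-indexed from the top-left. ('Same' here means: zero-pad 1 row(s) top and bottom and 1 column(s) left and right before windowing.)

The receptive field on the zero-padded input at this output position is [3 0 0 / 2 3 5 / 5 2 4]. Elementwise product with the kernel and sum: 3·1 + 0·-1 + 3·-2 + 5·2 + 4·-2.

-1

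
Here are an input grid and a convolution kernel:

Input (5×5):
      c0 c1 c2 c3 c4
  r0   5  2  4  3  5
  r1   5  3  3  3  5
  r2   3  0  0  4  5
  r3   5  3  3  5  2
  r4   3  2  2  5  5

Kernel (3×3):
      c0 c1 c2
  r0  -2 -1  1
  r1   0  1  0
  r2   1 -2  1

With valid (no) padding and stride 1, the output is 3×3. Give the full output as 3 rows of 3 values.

Output[0,0]: The receptive field on the input at this output position is [5 2 4 / 5 3 3 / 3 0 0]. Elementwise product with the kernel and sum: 5·-2 + 2·-1 + 4·1 + 3·1 + 3·1 + 0·-2 + 0·1.

-2 2 -6
-8 -4 -5
-2 10 3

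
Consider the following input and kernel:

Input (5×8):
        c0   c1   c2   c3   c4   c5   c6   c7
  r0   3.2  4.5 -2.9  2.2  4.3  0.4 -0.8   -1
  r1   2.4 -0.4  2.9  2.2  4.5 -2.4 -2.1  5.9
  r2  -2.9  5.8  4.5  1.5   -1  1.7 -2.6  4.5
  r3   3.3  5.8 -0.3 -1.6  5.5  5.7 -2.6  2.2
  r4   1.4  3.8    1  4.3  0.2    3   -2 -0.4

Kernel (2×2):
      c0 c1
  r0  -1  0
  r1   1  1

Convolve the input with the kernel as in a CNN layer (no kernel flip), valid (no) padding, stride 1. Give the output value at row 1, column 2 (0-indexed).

3.1

The receptive field on the input at this output position is [2.9 2.2 / 4.5 1.5]. Elementwise product with the kernel and sum: 2.9·-1 + 4.5·1 + 1.5·1.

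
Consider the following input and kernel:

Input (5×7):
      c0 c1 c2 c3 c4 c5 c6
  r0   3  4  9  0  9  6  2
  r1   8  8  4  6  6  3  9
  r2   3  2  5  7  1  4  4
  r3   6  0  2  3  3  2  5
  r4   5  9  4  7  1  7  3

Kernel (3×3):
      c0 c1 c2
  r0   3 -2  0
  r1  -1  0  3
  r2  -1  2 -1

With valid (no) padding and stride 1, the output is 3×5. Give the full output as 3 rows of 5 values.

1 5 49 -24 39
12 36 -1 12 19
14 -3 17 10 17

Output[0,0]: The receptive field on the input at this output position is [3 4 9 / 8 8 4 / 3 2 5]. Elementwise product with the kernel and sum: 3·3 + 4·-2 + 8·-1 + 4·3 + 3·-1 + 2·2 + 5·-1.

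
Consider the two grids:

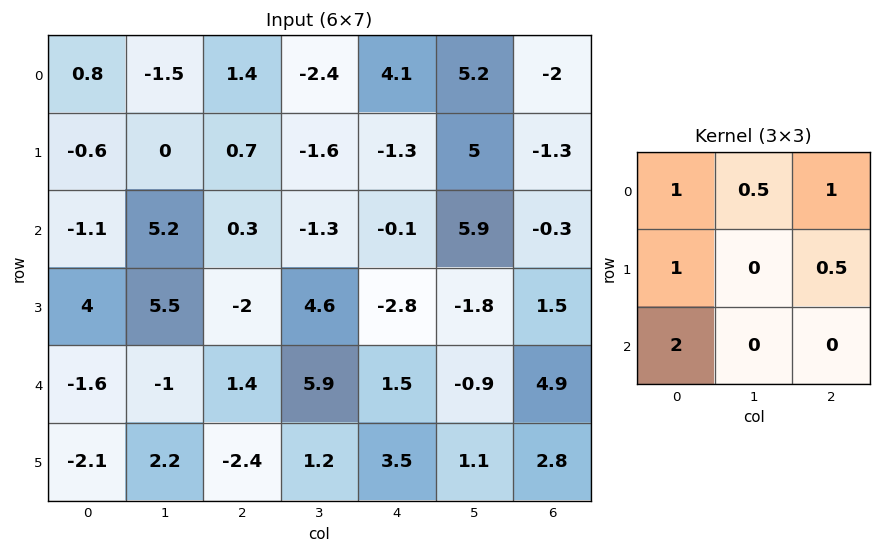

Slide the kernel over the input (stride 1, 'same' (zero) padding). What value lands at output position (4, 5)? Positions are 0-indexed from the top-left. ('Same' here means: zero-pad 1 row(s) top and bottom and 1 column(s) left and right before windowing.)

8.75

The receptive field on the zero-padded input at this output position is [-2.8 -1.8 1.5 / 1.5 -0.9 4.9 / 3.5 1.1 2.8]. Elementwise product with the kernel and sum: -2.8·1 + -1.8·0.5 + 1.5·1 + 1.5·1 + 4.9·0.5 + 3.5·2.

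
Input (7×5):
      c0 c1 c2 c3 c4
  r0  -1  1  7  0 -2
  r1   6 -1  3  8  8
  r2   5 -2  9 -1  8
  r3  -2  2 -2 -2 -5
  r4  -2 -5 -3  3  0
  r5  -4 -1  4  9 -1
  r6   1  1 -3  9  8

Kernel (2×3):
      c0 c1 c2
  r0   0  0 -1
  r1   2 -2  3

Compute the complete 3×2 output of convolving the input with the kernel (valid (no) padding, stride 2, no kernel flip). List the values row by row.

Output[0,0]: The receptive field on the input at this output position is [-1 1 7 / 6 -1 3]. Elementwise product with the kernel and sum: 7·-1 + 6·2 + -1·-2 + 3·3.
Output[0,1]: The receptive field on the input at this output position is [7 0 -2 / 3 8 8]. Elementwise product with the kernel and sum: -2·-1 + 3·2 + 8·-2 + 8·3.

16 16
-23 -23
9 -13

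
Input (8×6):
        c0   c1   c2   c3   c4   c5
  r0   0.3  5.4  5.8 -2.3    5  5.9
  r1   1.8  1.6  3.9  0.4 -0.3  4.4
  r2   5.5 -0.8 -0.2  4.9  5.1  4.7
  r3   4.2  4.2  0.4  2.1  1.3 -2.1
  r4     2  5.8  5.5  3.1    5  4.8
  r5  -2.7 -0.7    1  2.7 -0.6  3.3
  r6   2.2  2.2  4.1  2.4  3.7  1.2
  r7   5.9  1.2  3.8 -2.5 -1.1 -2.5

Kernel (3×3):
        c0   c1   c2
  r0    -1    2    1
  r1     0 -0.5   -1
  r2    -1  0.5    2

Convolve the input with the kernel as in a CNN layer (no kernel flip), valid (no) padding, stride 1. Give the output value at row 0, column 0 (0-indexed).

5.3

The receptive field on the input at this output position is [0.3 5.4 5.8 / 1.8 1.6 3.9 / 5.5 -0.8 -0.2]. Elementwise product with the kernel and sum: 0.3·-1 + 5.4·2 + 5.8·1 + 1.6·-0.5 + 3.9·-1 + 5.5·-1 + -0.8·0.5 + -0.2·2.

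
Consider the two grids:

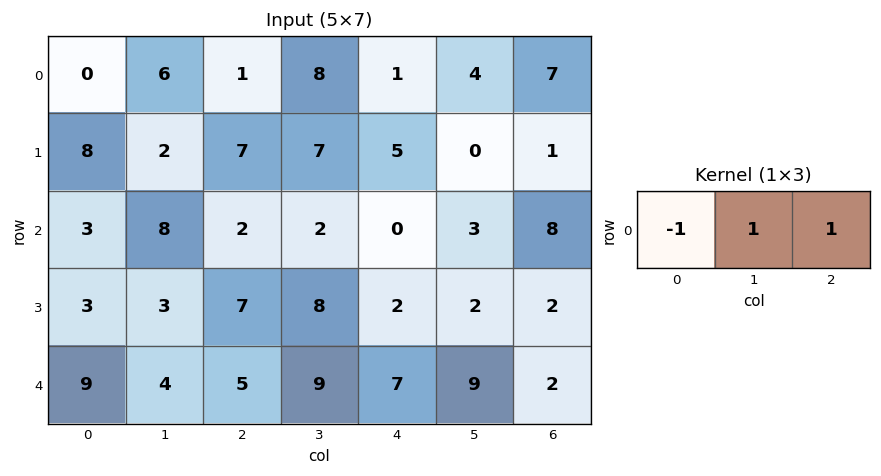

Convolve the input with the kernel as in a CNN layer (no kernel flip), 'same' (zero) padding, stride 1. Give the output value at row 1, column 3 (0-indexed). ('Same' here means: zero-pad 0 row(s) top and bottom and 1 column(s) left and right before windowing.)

5

The receptive field on the zero-padded input at this output position is [7 7 5]. Elementwise product with the kernel and sum: 7·-1 + 7·1 + 5·1.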